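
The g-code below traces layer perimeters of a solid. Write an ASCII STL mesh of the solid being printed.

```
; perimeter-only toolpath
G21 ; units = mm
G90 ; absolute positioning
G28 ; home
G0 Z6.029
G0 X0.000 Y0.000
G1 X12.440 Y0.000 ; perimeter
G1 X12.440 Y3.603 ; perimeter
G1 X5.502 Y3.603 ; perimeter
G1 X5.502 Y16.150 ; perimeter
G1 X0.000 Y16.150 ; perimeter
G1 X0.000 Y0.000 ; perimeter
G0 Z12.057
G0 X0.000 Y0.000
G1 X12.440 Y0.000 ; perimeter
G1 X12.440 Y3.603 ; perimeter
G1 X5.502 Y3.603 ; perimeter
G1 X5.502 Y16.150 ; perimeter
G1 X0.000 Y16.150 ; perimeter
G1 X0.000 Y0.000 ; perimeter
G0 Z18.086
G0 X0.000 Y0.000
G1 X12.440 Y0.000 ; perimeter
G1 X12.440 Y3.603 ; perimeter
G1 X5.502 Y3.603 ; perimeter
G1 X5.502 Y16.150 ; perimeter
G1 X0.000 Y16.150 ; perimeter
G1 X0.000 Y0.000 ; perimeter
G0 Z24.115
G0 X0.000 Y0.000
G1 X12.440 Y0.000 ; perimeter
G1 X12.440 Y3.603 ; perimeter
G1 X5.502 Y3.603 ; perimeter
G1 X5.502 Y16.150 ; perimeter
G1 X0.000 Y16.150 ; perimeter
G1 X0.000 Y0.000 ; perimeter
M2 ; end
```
solid part
  facet normal 0.0000 0.0000 -1.0000
    outer loop
      vertex 12.440 3.603 0.000
      vertex 12.440 0.000 0.000
      vertex 0.000 0.000 0.000
    endloop
  endfacet
  facet normal 0.0000 0.0000 -1.0000
    outer loop
      vertex 5.502 3.603 0.000
      vertex 12.440 3.603 0.000
      vertex 0.000 0.000 0.000
    endloop
  endfacet
  facet normal 0.0000 0.0000 -1.0000
    outer loop
      vertex 5.502 16.150 0.000
      vertex 5.502 3.603 0.000
      vertex 0.000 0.000 0.000
    endloop
  endfacet
  facet normal 0.0000 0.0000 -1.0000
    outer loop
      vertex 0.000 16.150 0.000
      vertex 5.502 16.150 0.000
      vertex 0.000 0.000 0.000
    endloop
  endfacet
  facet normal 0.0000 0.0000 1.0000
    outer loop
      vertex 0.000 0.000 24.115
      vertex 12.440 0.000 24.115
      vertex 12.440 3.603 24.115
    endloop
  endfacet
  facet normal 0.0000 0.0000 1.0000
    outer loop
      vertex 0.000 0.000 24.115
      vertex 12.440 3.603 24.115
      vertex 5.502 3.603 24.115
    endloop
  endfacet
  facet normal 0.0000 0.0000 1.0000
    outer loop
      vertex 0.000 0.000 24.115
      vertex 5.502 3.603 24.115
      vertex 5.502 16.150 24.115
    endloop
  endfacet
  facet normal 0.0000 0.0000 1.0000
    outer loop
      vertex 0.000 0.000 24.115
      vertex 5.502 16.150 24.115
      vertex 0.000 16.150 24.115
    endloop
  endfacet
  facet normal 0.0000 -1.0000 0.0000
    outer loop
      vertex 0.000 0.000 0.000
      vertex 12.440 0.000 0.000
      vertex 12.440 0.000 24.115
    endloop
  endfacet
  facet normal 0.0000 -1.0000 0.0000
    outer loop
      vertex 0.000 0.000 0.000
      vertex 12.440 0.000 24.115
      vertex 0.000 0.000 24.115
    endloop
  endfacet
  facet normal 1.0000 0.0000 0.0000
    outer loop
      vertex 12.440 0.000 0.000
      vertex 12.440 3.603 0.000
      vertex 12.440 3.603 24.115
    endloop
  endfacet
  facet normal 1.0000 0.0000 0.0000
    outer loop
      vertex 12.440 0.000 0.000
      vertex 12.440 3.603 24.115
      vertex 12.440 0.000 24.115
    endloop
  endfacet
  facet normal 0.0000 1.0000 0.0000
    outer loop
      vertex 12.440 3.603 0.000
      vertex 5.502 3.603 0.000
      vertex 5.502 3.603 24.115
    endloop
  endfacet
  facet normal 0.0000 1.0000 0.0000
    outer loop
      vertex 12.440 3.603 0.000
      vertex 5.502 3.603 24.115
      vertex 12.440 3.603 24.115
    endloop
  endfacet
  facet normal 1.0000 0.0000 0.0000
    outer loop
      vertex 5.502 3.603 0.000
      vertex 5.502 16.150 0.000
      vertex 5.502 16.150 24.115
    endloop
  endfacet
  facet normal 1.0000 0.0000 0.0000
    outer loop
      vertex 5.502 3.603 0.000
      vertex 5.502 16.150 24.115
      vertex 5.502 3.603 24.115
    endloop
  endfacet
  facet normal 0.0000 1.0000 0.0000
    outer loop
      vertex 5.502 16.150 0.000
      vertex 0.000 16.150 0.000
      vertex 0.000 16.150 24.115
    endloop
  endfacet
  facet normal 0.0000 1.0000 0.0000
    outer loop
      vertex 5.502 16.150 0.000
      vertex 0.000 16.150 24.115
      vertex 5.502 16.150 24.115
    endloop
  endfacet
  facet normal -1.0000 0.0000 0.0000
    outer loop
      vertex 0.000 16.150 0.000
      vertex 0.000 0.000 0.000
      vertex 0.000 0.000 24.115
    endloop
  endfacet
  facet normal -1.0000 0.0000 0.0000
    outer loop
      vertex 0.000 16.150 0.000
      vertex 0.000 0.000 24.115
      vertex 0.000 16.150 24.115
    endloop
  endfacet
endsolid part

The G0 Z moves step by Δz≈6.029 mm. Every layer's G1 loop is the same polygon, so the solid is a straight extrusion of it from z=0 to z≈24.1. Closing with flat bottom and top caps and triangulating gives 20 facets — an L-shaped prism: outer 12.4 × 16.1 mm, arm thicknesses ≈ 3.6 mm (horizontal) and 5.5 mm (vertical), extruded 24.1 mm in z.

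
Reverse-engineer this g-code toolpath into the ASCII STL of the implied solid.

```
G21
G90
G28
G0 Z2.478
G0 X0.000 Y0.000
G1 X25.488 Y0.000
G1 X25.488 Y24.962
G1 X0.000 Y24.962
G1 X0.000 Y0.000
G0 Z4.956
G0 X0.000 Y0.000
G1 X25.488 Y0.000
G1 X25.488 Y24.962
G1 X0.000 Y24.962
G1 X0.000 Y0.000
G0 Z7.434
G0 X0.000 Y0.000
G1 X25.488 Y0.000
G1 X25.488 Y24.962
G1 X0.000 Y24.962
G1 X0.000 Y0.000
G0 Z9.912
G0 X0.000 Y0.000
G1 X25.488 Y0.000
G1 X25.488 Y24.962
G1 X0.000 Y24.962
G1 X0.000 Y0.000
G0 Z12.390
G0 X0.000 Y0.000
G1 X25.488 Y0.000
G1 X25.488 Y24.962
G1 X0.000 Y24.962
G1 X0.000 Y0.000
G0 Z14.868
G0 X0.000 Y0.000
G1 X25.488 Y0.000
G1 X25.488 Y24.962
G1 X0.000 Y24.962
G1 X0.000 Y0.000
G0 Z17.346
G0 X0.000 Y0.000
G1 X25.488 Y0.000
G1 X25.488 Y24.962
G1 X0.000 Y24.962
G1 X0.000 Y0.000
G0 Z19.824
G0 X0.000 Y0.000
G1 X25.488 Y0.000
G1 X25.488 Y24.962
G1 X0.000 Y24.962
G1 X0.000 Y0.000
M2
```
solid part
  facet normal 0.0000 0.0000 -1.0000
    outer loop
      vertex 25.488 24.962 0.000
      vertex 25.488 0.000 0.000
      vertex 0.000 0.000 0.000
    endloop
  endfacet
  facet normal 0.0000 0.0000 -1.0000
    outer loop
      vertex 0.000 24.962 0.000
      vertex 25.488 24.962 0.000
      vertex 0.000 0.000 0.000
    endloop
  endfacet
  facet normal 0.0000 0.0000 1.0000
    outer loop
      vertex 0.000 0.000 19.824
      vertex 25.488 0.000 19.824
      vertex 25.488 24.962 19.824
    endloop
  endfacet
  facet normal 0.0000 0.0000 1.0000
    outer loop
      vertex 0.000 0.000 19.824
      vertex 25.488 24.962 19.824
      vertex 0.000 24.962 19.824
    endloop
  endfacet
  facet normal 0.0000 -1.0000 0.0000
    outer loop
      vertex 0.000 0.000 0.000
      vertex 25.488 0.000 0.000
      vertex 25.488 0.000 19.824
    endloop
  endfacet
  facet normal 0.0000 -1.0000 0.0000
    outer loop
      vertex 0.000 0.000 0.000
      vertex 25.488 0.000 19.824
      vertex 0.000 0.000 19.824
    endloop
  endfacet
  facet normal 0.0000 1.0000 0.0000
    outer loop
      vertex 25.488 24.962 19.824
      vertex 25.488 24.962 0.000
      vertex 0.000 24.962 0.000
    endloop
  endfacet
  facet normal 0.0000 1.0000 0.0000
    outer loop
      vertex 0.000 24.962 19.824
      vertex 25.488 24.962 19.824
      vertex 0.000 24.962 0.000
    endloop
  endfacet
  facet normal -1.0000 0.0000 0.0000
    outer loop
      vertex 0.000 24.962 19.824
      vertex 0.000 24.962 0.000
      vertex 0.000 0.000 0.000
    endloop
  endfacet
  facet normal -1.0000 0.0000 0.0000
    outer loop
      vertex 0.000 0.000 19.824
      vertex 0.000 24.962 19.824
      vertex 0.000 0.000 0.000
    endloop
  endfacet
  facet normal 1.0000 0.0000 0.0000
    outer loop
      vertex 25.488 0.000 0.000
      vertex 25.488 24.962 0.000
      vertex 25.488 24.962 19.824
    endloop
  endfacet
  facet normal 1.0000 0.0000 0.0000
    outer loop
      vertex 25.488 0.000 0.000
      vertex 25.488 24.962 19.824
      vertex 25.488 0.000 19.824
    endloop
  endfacet
endsolid part

The G0 Z moves step by Δz≈2.478 mm. Every layer's G1 loop is the same polygon, so the solid is a straight extrusion of it from z=0 to z≈19.8. Closing with flat bottom and top caps and triangulating gives 12 facets — a rectangular box, roughly 25.5 × 25 mm footprint and 19.8 mm tall.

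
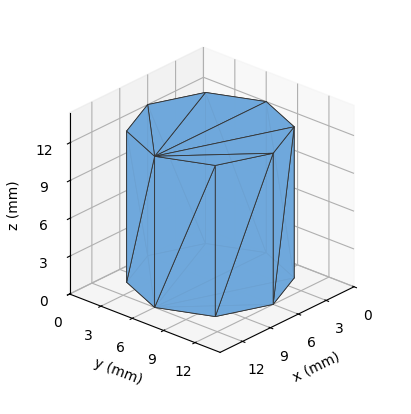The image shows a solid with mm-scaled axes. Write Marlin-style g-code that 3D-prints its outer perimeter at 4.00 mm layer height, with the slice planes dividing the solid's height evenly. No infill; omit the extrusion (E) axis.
Reading the render: the shape is a regular 8-sided prism (a cylinder approximated with 8 flat sides), circumscribed radius ≈ 6 mm, height ≈ 12 mm (dimensions read to the nearest mm from the axis ticks). For the g-code, the solid's height is divided into equal slices at the stated Δz and each level perimeter traced with G1 moves after a G0 lift.

; perimeter-only toolpath
G21 ; units = mm
G90 ; absolute positioning
G28 ; home
; layer 1
G0 Z4.00
G0 X12.00 Y6.00
G1 X10.24 Y10.24
G1 X6.00 Y12.00
G1 X1.76 Y10.24
G1 X0.00 Y6.00
G1 X1.76 Y1.76
G1 X6.00 Y0.00
G1 X10.24 Y1.76
G1 X12.00 Y6.00
; layer 2
G0 Z8.00
G0 X12.00 Y6.00
G1 X10.24 Y10.24
G1 X6.00 Y12.00
G1 X1.76 Y10.24
G1 X0.00 Y6.00
G1 X1.76 Y1.76
G1 X6.00 Y0.00
G1 X10.24 Y1.76
G1 X12.00 Y6.00
; layer 3
G0 Z12.00
G0 X12.00 Y6.00
G1 X10.24 Y10.24
G1 X6.00 Y12.00
G1 X1.76 Y10.24
G1 X0.00 Y6.00
G1 X1.76 Y1.76
G1 X6.00 Y0.00
G1 X10.24 Y1.76
G1 X12.00 Y6.00
M2 ; end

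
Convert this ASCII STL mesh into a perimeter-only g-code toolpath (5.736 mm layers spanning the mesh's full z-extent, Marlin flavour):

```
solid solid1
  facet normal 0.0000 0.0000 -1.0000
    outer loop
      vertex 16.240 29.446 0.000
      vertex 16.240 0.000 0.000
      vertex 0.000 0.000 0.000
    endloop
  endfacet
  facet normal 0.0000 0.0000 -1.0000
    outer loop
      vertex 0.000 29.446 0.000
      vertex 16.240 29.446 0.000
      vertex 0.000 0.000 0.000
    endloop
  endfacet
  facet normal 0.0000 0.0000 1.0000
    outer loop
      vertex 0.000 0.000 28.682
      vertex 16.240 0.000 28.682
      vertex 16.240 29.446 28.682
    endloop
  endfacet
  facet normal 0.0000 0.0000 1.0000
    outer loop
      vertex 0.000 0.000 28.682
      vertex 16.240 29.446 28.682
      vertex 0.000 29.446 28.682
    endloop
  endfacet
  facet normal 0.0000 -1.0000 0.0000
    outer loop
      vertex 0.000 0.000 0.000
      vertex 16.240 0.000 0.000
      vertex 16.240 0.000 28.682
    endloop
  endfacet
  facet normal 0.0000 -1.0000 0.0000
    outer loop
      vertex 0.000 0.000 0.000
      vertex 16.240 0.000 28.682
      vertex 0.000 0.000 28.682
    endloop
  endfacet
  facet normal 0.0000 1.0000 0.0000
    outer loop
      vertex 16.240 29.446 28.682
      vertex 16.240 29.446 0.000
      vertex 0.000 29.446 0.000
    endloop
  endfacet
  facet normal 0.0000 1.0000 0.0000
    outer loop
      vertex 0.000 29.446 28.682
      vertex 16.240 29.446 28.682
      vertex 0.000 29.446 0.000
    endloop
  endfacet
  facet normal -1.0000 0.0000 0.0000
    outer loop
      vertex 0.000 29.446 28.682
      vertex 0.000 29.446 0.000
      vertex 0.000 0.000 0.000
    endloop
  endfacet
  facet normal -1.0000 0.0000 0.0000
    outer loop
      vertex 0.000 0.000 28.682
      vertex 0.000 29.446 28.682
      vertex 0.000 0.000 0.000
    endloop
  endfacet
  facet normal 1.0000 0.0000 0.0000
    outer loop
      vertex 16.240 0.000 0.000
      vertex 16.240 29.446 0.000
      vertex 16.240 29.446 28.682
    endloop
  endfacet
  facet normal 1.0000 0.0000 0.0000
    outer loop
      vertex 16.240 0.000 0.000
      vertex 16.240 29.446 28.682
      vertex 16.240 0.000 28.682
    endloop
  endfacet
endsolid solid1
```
; perimeter-only toolpath
G21 ; units = mm
G90 ; absolute positioning
G28 ; home
; layer 1
G0 Z5.736
G0 X0.000 Y0.000
G1 X16.240 Y0.000
G1 X16.240 Y29.446
G1 X0.000 Y29.446
G1 X0.000 Y0.000
; layer 2
G0 Z11.473
G0 X0.000 Y0.000
G1 X16.240 Y0.000
G1 X16.240 Y29.446
G1 X0.000 Y29.446
G1 X0.000 Y0.000
; layer 3
G0 Z17.209
G0 X0.000 Y0.000
G1 X16.240 Y0.000
G1 X16.240 Y29.446
G1 X0.000 Y29.446
G1 X0.000 Y0.000
; layer 4
G0 Z22.946
G0 X0.000 Y0.000
G1 X16.240 Y0.000
G1 X16.240 Y29.446
G1 X0.000 Y29.446
G1 X0.000 Y0.000
; layer 5
G0 Z28.682
G0 X0.000 Y0.000
G1 X16.240 Y0.000
G1 X16.240 Y29.446
G1 X0.000 Y29.446
G1 X0.000 Y0.000
M2 ; end

The solid is a rectangular box, roughly 16.2 × 29.4 mm footprint and 28.7 mm tall. Slicing at Δz = 5.736 mm — 5 equal slices spanning the solid's height, so layer i sits at z = i·h/5 — gives 5 non-empty perimeters. Each is a 4-segment closed polygon; G0 lifts to the layer z and rapids to the start vertex, then G1 traces the edges.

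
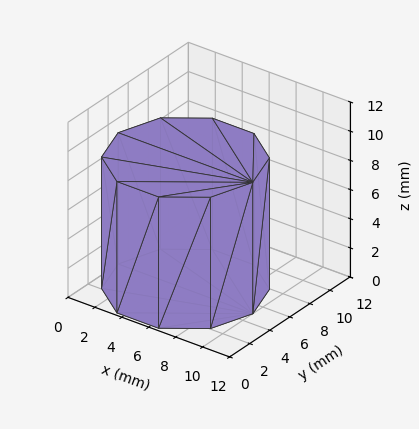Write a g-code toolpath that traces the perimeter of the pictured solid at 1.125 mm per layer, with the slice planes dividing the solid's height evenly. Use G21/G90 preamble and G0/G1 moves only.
Reading the render: the shape is a regular 10-sided prism (a cylinder approximated with 10 flat sides), circumscribed radius ≈ 5 mm, height ≈ 9 mm (dimensions read to the nearest mm from the axis ticks). For the g-code, the solid's height is divided into equal slices at the stated Δz and each level perimeter traced with G1 moves after a G0 lift.

; perimeter-only toolpath
G21 ; units = mm
G90 ; absolute positioning
G28 ; home
; layer 1
G0 Z1.125
G0 X10.000 Y5.000
G1 X9.045 Y7.939
G1 X6.545 Y9.755
G1 X3.455 Y9.755
G1 X0.955 Y7.939
G1 X0.000 Y5.000
G1 X0.955 Y2.061
G1 X3.455 Y0.245
G1 X6.545 Y0.245
G1 X9.045 Y2.061
G1 X10.000 Y5.000
; layer 2
G0 Z2.250
G0 X10.000 Y5.000
G1 X9.045 Y7.939
G1 X6.545 Y9.755
G1 X3.455 Y9.755
G1 X0.955 Y7.939
G1 X0.000 Y5.000
G1 X0.955 Y2.061
G1 X3.455 Y0.245
G1 X6.545 Y0.245
G1 X9.045 Y2.061
G1 X10.000 Y5.000
; layer 3
G0 Z3.375
G0 X10.000 Y5.000
G1 X9.045 Y7.939
G1 X6.545 Y9.755
G1 X3.455 Y9.755
G1 X0.955 Y7.939
G1 X0.000 Y5.000
G1 X0.955 Y2.061
G1 X3.455 Y0.245
G1 X6.545 Y0.245
G1 X9.045 Y2.061
G1 X10.000 Y5.000
; layer 4
G0 Z4.500
G0 X10.000 Y5.000
G1 X9.045 Y7.939
G1 X6.545 Y9.755
G1 X3.455 Y9.755
G1 X0.955 Y7.939
G1 X0.000 Y5.000
G1 X0.955 Y2.061
G1 X3.455 Y0.245
G1 X6.545 Y0.245
G1 X9.045 Y2.061
G1 X10.000 Y5.000
; layer 5
G0 Z5.625
G0 X10.000 Y5.000
G1 X9.045 Y7.939
G1 X6.545 Y9.755
G1 X3.455 Y9.755
G1 X0.955 Y7.939
G1 X0.000 Y5.000
G1 X0.955 Y2.061
G1 X3.455 Y0.245
G1 X6.545 Y0.245
G1 X9.045 Y2.061
G1 X10.000 Y5.000
; layer 6
G0 Z6.750
G0 X10.000 Y5.000
G1 X9.045 Y7.939
G1 X6.545 Y9.755
G1 X3.455 Y9.755
G1 X0.955 Y7.939
G1 X0.000 Y5.000
G1 X0.955 Y2.061
G1 X3.455 Y0.245
G1 X6.545 Y0.245
G1 X9.045 Y2.061
G1 X10.000 Y5.000
; layer 7
G0 Z7.875
G0 X10.000 Y5.000
G1 X9.045 Y7.939
G1 X6.545 Y9.755
G1 X3.455 Y9.755
G1 X0.955 Y7.939
G1 X0.000 Y5.000
G1 X0.955 Y2.061
G1 X3.455 Y0.245
G1 X6.545 Y0.245
G1 X9.045 Y2.061
G1 X10.000 Y5.000
; layer 8
G0 Z9.000
G0 X10.000 Y5.000
G1 X9.045 Y7.939
G1 X6.545 Y9.755
G1 X3.455 Y9.755
G1 X0.955 Y7.939
G1 X0.000 Y5.000
G1 X0.955 Y2.061
G1 X3.455 Y0.245
G1 X6.545 Y0.245
G1 X9.045 Y2.061
G1 X10.000 Y5.000
M2 ; end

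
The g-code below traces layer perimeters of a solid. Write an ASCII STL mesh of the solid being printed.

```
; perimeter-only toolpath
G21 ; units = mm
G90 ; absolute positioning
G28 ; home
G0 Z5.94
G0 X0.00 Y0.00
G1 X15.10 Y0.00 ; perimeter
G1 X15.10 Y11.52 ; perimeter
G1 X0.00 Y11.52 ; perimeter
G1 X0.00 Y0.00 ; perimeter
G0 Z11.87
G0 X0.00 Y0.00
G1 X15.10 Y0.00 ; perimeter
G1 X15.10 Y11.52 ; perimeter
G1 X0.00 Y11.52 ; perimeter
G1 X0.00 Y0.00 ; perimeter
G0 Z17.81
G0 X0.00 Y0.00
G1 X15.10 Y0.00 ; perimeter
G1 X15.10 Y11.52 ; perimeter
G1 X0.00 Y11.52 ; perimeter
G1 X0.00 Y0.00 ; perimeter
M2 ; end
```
solid part
  facet normal 0.0000 0.0000 -1.0000
    outer loop
      vertex 15.10 11.52 0.00
      vertex 15.10 0.00 0.00
      vertex 0.00 0.00 0.00
    endloop
  endfacet
  facet normal 0.0000 0.0000 -1.0000
    outer loop
      vertex 0.00 11.52 0.00
      vertex 15.10 11.52 0.00
      vertex 0.00 0.00 0.00
    endloop
  endfacet
  facet normal 0.0000 0.0000 1.0000
    outer loop
      vertex 0.00 0.00 17.81
      vertex 15.10 0.00 17.81
      vertex 15.10 11.52 17.81
    endloop
  endfacet
  facet normal 0.0000 0.0000 1.0000
    outer loop
      vertex 0.00 0.00 17.81
      vertex 15.10 11.52 17.81
      vertex 0.00 11.52 17.81
    endloop
  endfacet
  facet normal 0.0000 -1.0000 0.0000
    outer loop
      vertex 0.00 0.00 0.00
      vertex 15.10 0.00 0.00
      vertex 15.10 0.00 17.81
    endloop
  endfacet
  facet normal 0.0000 -1.0000 0.0000
    outer loop
      vertex 0.00 0.00 0.00
      vertex 15.10 0.00 17.81
      vertex 0.00 0.00 17.81
    endloop
  endfacet
  facet normal 0.0000 1.0000 0.0000
    outer loop
      vertex 15.10 11.52 17.81
      vertex 15.10 11.52 0.00
      vertex 0.00 11.52 0.00
    endloop
  endfacet
  facet normal 0.0000 1.0000 0.0000
    outer loop
      vertex 0.00 11.52 17.81
      vertex 15.10 11.52 17.81
      vertex 0.00 11.52 0.00
    endloop
  endfacet
  facet normal -1.0000 0.0000 0.0000
    outer loop
      vertex 0.00 11.52 17.81
      vertex 0.00 11.52 0.00
      vertex 0.00 0.00 0.00
    endloop
  endfacet
  facet normal -1.0000 0.0000 0.0000
    outer loop
      vertex 0.00 0.00 17.81
      vertex 0.00 11.52 17.81
      vertex 0.00 0.00 0.00
    endloop
  endfacet
  facet normal 1.0000 0.0000 0.0000
    outer loop
      vertex 15.10 0.00 0.00
      vertex 15.10 11.52 0.00
      vertex 15.10 11.52 17.81
    endloop
  endfacet
  facet normal 1.0000 0.0000 0.0000
    outer loop
      vertex 15.10 0.00 0.00
      vertex 15.10 11.52 17.81
      vertex 15.10 0.00 17.81
    endloop
  endfacet
endsolid part

The G0 Z moves step by Δz≈5.94 mm. Every layer's G1 loop is the same polygon, so the solid is a straight extrusion of it from z=0 to z≈17.8. Closing with flat bottom and top caps and triangulating gives 12 facets — a rectangular box, roughly 15.1 × 11.5 mm footprint and 17.8 mm tall.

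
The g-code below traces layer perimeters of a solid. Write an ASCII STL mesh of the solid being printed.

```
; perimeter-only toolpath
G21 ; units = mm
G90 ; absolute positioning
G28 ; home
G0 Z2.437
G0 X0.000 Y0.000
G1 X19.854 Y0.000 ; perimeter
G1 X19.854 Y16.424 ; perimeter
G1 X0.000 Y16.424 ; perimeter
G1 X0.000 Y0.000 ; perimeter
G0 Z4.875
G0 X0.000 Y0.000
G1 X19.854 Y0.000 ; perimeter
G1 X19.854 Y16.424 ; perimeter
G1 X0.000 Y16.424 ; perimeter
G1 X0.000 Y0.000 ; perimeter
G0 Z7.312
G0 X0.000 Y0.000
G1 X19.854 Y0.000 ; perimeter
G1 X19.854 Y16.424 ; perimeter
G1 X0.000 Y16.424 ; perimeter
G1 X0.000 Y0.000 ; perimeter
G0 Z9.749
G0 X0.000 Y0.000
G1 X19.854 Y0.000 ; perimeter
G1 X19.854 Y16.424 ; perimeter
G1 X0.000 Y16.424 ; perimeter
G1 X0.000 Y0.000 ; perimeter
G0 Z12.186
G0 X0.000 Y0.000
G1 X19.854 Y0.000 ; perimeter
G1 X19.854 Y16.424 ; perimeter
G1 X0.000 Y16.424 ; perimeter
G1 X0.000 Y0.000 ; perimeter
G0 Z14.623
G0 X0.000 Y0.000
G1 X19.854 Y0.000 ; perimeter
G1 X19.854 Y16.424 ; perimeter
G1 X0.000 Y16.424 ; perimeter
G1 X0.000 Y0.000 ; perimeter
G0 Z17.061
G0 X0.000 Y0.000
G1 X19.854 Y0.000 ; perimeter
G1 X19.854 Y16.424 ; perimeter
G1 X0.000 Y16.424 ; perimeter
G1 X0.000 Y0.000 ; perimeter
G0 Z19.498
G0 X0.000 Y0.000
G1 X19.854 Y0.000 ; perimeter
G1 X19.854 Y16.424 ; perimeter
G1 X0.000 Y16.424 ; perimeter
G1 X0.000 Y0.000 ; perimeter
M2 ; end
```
solid part
  facet normal 0.0000 0.0000 -1.0000
    outer loop
      vertex 19.854 16.424 0.000
      vertex 19.854 0.000 0.000
      vertex 0.000 0.000 0.000
    endloop
  endfacet
  facet normal 0.0000 0.0000 -1.0000
    outer loop
      vertex 0.000 16.424 0.000
      vertex 19.854 16.424 0.000
      vertex 0.000 0.000 0.000
    endloop
  endfacet
  facet normal 0.0000 0.0000 1.0000
    outer loop
      vertex 0.000 0.000 19.498
      vertex 19.854 0.000 19.498
      vertex 19.854 16.424 19.498
    endloop
  endfacet
  facet normal 0.0000 0.0000 1.0000
    outer loop
      vertex 0.000 0.000 19.498
      vertex 19.854 16.424 19.498
      vertex 0.000 16.424 19.498
    endloop
  endfacet
  facet normal 0.0000 -1.0000 0.0000
    outer loop
      vertex 0.000 0.000 0.000
      vertex 19.854 0.000 0.000
      vertex 19.854 0.000 19.498
    endloop
  endfacet
  facet normal 0.0000 -1.0000 0.0000
    outer loop
      vertex 0.000 0.000 0.000
      vertex 19.854 0.000 19.498
      vertex 0.000 0.000 19.498
    endloop
  endfacet
  facet normal 0.0000 1.0000 0.0000
    outer loop
      vertex 19.854 16.424 19.498
      vertex 19.854 16.424 0.000
      vertex 0.000 16.424 0.000
    endloop
  endfacet
  facet normal 0.0000 1.0000 0.0000
    outer loop
      vertex 0.000 16.424 19.498
      vertex 19.854 16.424 19.498
      vertex 0.000 16.424 0.000
    endloop
  endfacet
  facet normal -1.0000 0.0000 0.0000
    outer loop
      vertex 0.000 16.424 19.498
      vertex 0.000 16.424 0.000
      vertex 0.000 0.000 0.000
    endloop
  endfacet
  facet normal -1.0000 0.0000 0.0000
    outer loop
      vertex 0.000 0.000 19.498
      vertex 0.000 16.424 19.498
      vertex 0.000 0.000 0.000
    endloop
  endfacet
  facet normal 1.0000 0.0000 0.0000
    outer loop
      vertex 19.854 0.000 0.000
      vertex 19.854 16.424 0.000
      vertex 19.854 16.424 19.498
    endloop
  endfacet
  facet normal 1.0000 0.0000 0.0000
    outer loop
      vertex 19.854 0.000 0.000
      vertex 19.854 16.424 19.498
      vertex 19.854 0.000 19.498
    endloop
  endfacet
endsolid part

The G0 Z moves step by Δz≈2.437 mm. Every layer's G1 loop is the same polygon, so the solid is a straight extrusion of it from z=0 to z≈19.5. Closing with flat bottom and top caps and triangulating gives 12 facets — a rectangular box, roughly 19.9 × 16.4 mm footprint and 19.5 mm tall.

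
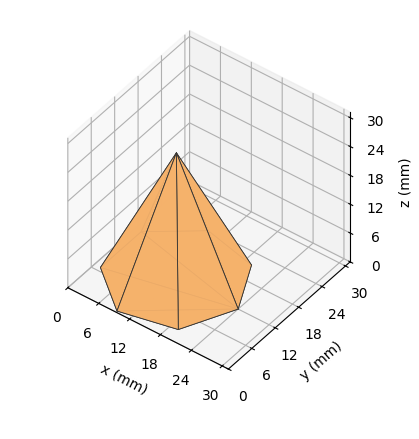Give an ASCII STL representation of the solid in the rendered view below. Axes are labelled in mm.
Reading the render: the shape is a regular 7-sided pyramid, base circumscribed radius ≈ 12 mm, apex at z ≈ 26 mm (dimensions read to the nearest mm from the axis ticks). For the STL, each face is triangulated and given an outward normal.

solid part
  facet normal 0.0000 0.0000 -1.0000
    outer loop
      vertex 9.33 23.70 0.00
      vertex 19.48 21.38 0.00
      vertex 24.00 12.00 0.00
    endloop
  endfacet
  facet normal 0.0000 0.0000 -1.0000
    outer loop
      vertex 1.19 17.21 0.00
      vertex 9.33 23.70 0.00
      vertex 24.00 12.00 0.00
    endloop
  endfacet
  facet normal 0.0000 0.0000 -1.0000
    outer loop
      vertex 1.19 6.79 0.00
      vertex 1.19 17.21 0.00
      vertex 24.00 12.00 0.00
    endloop
  endfacet
  facet normal 0.0000 0.0000 -1.0000
    outer loop
      vertex 9.33 0.30 0.00
      vertex 1.19 6.79 0.00
      vertex 24.00 12.00 0.00
    endloop
  endfacet
  facet normal 0.0000 0.0000 -1.0000
    outer loop
      vertex 19.48 2.62 0.00
      vertex 9.33 0.30 0.00
      vertex 24.00 12.00 0.00
    endloop
  endfacet
  facet normal 0.8318 0.4008 0.3839
    outer loop
      vertex 24.00 12.00 0.00
      vertex 19.48 21.38 0.00
      vertex 12.00 12.00 26.00
    endloop
  endfacet
  facet normal 0.2057 0.9001 0.3839
    outer loop
      vertex 19.48 21.38 0.00
      vertex 9.33 23.70 0.00
      vertex 12.00 12.00 26.00
    endloop
  endfacet
  facet normal -0.5756 0.7220 0.3840
    outer loop
      vertex 9.33 23.70 0.00
      vertex 1.19 17.21 0.00
      vertex 12.00 12.00 26.00
    endloop
  endfacet
  facet normal -0.9234 0.0000 0.3839
    outer loop
      vertex 1.19 17.21 0.00
      vertex 1.19 6.79 0.00
      vertex 12.00 12.00 26.00
    endloop
  endfacet
  facet normal -0.5756 -0.7220 0.3840
    outer loop
      vertex 1.19 6.79 0.00
      vertex 9.33 0.30 0.00
      vertex 12.00 12.00 26.00
    endloop
  endfacet
  facet normal 0.2057 -0.9001 0.3839
    outer loop
      vertex 9.33 0.30 0.00
      vertex 19.48 2.62 0.00
      vertex 12.00 12.00 26.00
    endloop
  endfacet
  facet normal 0.8318 -0.4008 0.3839
    outer loop
      vertex 19.48 2.62 0.00
      vertex 24.00 12.00 0.00
      vertex 12.00 12.00 26.00
    endloop
  endfacet
endsolid part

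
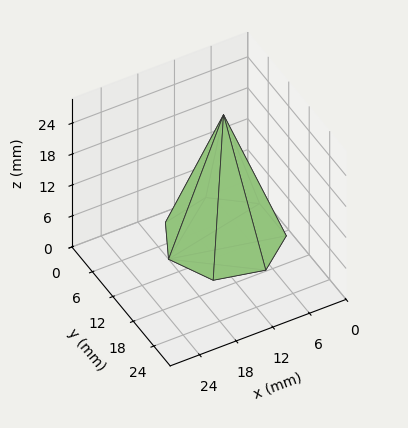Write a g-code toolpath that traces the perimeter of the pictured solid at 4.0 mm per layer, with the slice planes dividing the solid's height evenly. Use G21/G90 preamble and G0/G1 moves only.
Reading the render: the shape is a regular 7-sided pyramid, base circumscribed radius ≈ 9 mm, apex at z ≈ 24 mm (dimensions read to the nearest mm from the axis ticks). For the g-code, the solid's height is divided into equal slices at the stated Δz and each level perimeter traced with G1 moves after a G0 lift.

; perimeter-only toolpath
G21 ; units = mm
G90 ; absolute positioning
G28 ; home
; layer 1
G0 Z4.0
G0 X16.5 Y9.0
G1 X13.7 Y14.8
G1 X7.3 Y16.3
G1 X2.2 Y12.2
G1 X2.2 Y5.8
G1 X7.3 Y1.7
G1 X13.7 Y3.2
G1 X16.5 Y9.0
; layer 2
G0 Z8.0
G0 X15.0 Y9.0
G1 X12.7 Y13.7
G1 X7.7 Y14.9
G1 X3.6 Y11.6
G1 X3.6 Y6.4
G1 X7.7 Y3.1
G1 X12.7 Y4.3
G1 X15.0 Y9.0
; layer 3
G0 Z12.0
G0 X13.5 Y9.0
G1 X11.8 Y12.5
G1 X8.0 Y13.4
G1 X5.0 Y10.9
G1 X5.0 Y7.0
G1 X8.0 Y4.6
G1 X11.8 Y5.5
G1 X13.5 Y9.0
; layer 4
G0 Z16.0
G0 X12.0 Y9.0
G1 X10.9 Y11.3
G1 X8.3 Y11.9
G1 X6.3 Y10.3
G1 X6.3 Y7.7
G1 X8.3 Y6.1
G1 X10.9 Y6.7
G1 X12.0 Y9.0
; layer 5
G0 Z20.0
G0 X10.5 Y9.0
G1 X9.9 Y10.2
G1 X8.7 Y10.5
G1 X7.7 Y9.6
G1 X7.7 Y8.3
G1 X8.7 Y7.5
G1 X9.9 Y7.8
G1 X10.5 Y9.0
M2 ; end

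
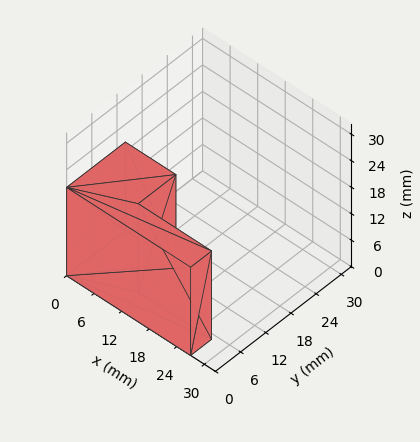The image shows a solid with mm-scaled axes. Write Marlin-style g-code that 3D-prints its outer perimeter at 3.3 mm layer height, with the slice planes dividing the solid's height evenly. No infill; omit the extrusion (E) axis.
Reading the render: the shape is an L-shaped prism: outer 27 × 14 mm, arm thicknesses ≈ 5 mm (horizontal) and 11 mm (vertical), extruded 20 mm in z (dimensions read to the nearest mm from the axis ticks). For the g-code, the solid's height is divided into equal slices at the stated Δz and each level perimeter traced with G1 moves after a G0 lift.

; perimeter-only toolpath
G21 ; units = mm
G90 ; absolute positioning
G28 ; home
; layer 1
G0 Z3.3
G0 X0.0 Y0.0
G1 X27.0 Y0.0
G1 X27.0 Y5.0
G1 X11.0 Y5.0
G1 X11.0 Y14.0
G1 X0.0 Y14.0
G1 X0.0 Y0.0
; layer 2
G0 Z6.7
G0 X0.0 Y0.0
G1 X27.0 Y0.0
G1 X27.0 Y5.0
G1 X11.0 Y5.0
G1 X11.0 Y14.0
G1 X0.0 Y14.0
G1 X0.0 Y0.0
; layer 3
G0 Z10.0
G0 X0.0 Y0.0
G1 X27.0 Y0.0
G1 X27.0 Y5.0
G1 X11.0 Y5.0
G1 X11.0 Y14.0
G1 X0.0 Y14.0
G1 X0.0 Y0.0
; layer 4
G0 Z13.3
G0 X0.0 Y0.0
G1 X27.0 Y0.0
G1 X27.0 Y5.0
G1 X11.0 Y5.0
G1 X11.0 Y14.0
G1 X0.0 Y14.0
G1 X0.0 Y0.0
; layer 5
G0 Z16.7
G0 X0.0 Y0.0
G1 X27.0 Y0.0
G1 X27.0 Y5.0
G1 X11.0 Y5.0
G1 X11.0 Y14.0
G1 X0.0 Y14.0
G1 X0.0 Y0.0
; layer 6
G0 Z20.0
G0 X0.0 Y0.0
G1 X27.0 Y0.0
G1 X27.0 Y5.0
G1 X11.0 Y5.0
G1 X11.0 Y14.0
G1 X0.0 Y14.0
G1 X0.0 Y0.0
M2 ; end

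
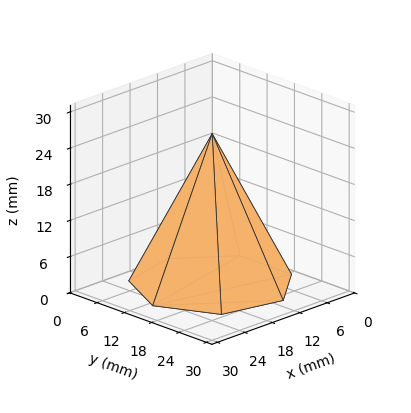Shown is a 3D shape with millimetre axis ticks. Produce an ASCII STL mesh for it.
Reading the render: the shape is a regular 7-sided pyramid, base circumscribed radius ≈ 13 mm, apex at z ≈ 25 mm (dimensions read to the nearest mm from the axis ticks). For the STL, each face is triangulated and given an outward normal.

solid part
  facet normal 0.0000 0.0000 -1.0000
    outer loop
      vertex 10.11 25.67 0.00
      vertex 21.11 23.16 0.00
      vertex 26.00 13.00 0.00
    endloop
  endfacet
  facet normal 0.0000 0.0000 -1.0000
    outer loop
      vertex 1.29 18.64 0.00
      vertex 10.11 25.67 0.00
      vertex 26.00 13.00 0.00
    endloop
  endfacet
  facet normal 0.0000 0.0000 -1.0000
    outer loop
      vertex 1.29 7.36 0.00
      vertex 1.29 18.64 0.00
      vertex 26.00 13.00 0.00
    endloop
  endfacet
  facet normal 0.0000 0.0000 -1.0000
    outer loop
      vertex 10.11 0.33 0.00
      vertex 1.29 7.36 0.00
      vertex 26.00 13.00 0.00
    endloop
  endfacet
  facet normal 0.0000 0.0000 -1.0000
    outer loop
      vertex 21.11 2.84 0.00
      vertex 10.11 0.33 0.00
      vertex 26.00 13.00 0.00
    endloop
  endfacet
  facet normal 0.8159 0.3927 0.4243
    outer loop
      vertex 26.00 13.00 0.00
      vertex 21.11 23.16 0.00
      vertex 13.00 13.00 25.00
    endloop
  endfacet
  facet normal 0.2015 0.8829 0.4242
    outer loop
      vertex 21.11 23.16 0.00
      vertex 10.11 25.67 0.00
      vertex 13.00 13.00 25.00
    endloop
  endfacet
  facet normal -0.5644 0.7082 0.4241
    outer loop
      vertex 10.11 25.67 0.00
      vertex 1.29 18.64 0.00
      vertex 13.00 13.00 25.00
    endloop
  endfacet
  facet normal -0.9056 0.0000 0.4242
    outer loop
      vertex 1.29 18.64 0.00
      vertex 1.29 7.36 0.00
      vertex 13.00 13.00 25.00
    endloop
  endfacet
  facet normal -0.5644 -0.7082 0.4241
    outer loop
      vertex 1.29 7.36 0.00
      vertex 10.11 0.33 0.00
      vertex 13.00 13.00 25.00
    endloop
  endfacet
  facet normal 0.2015 -0.8829 0.4242
    outer loop
      vertex 10.11 0.33 0.00
      vertex 21.11 2.84 0.00
      vertex 13.00 13.00 25.00
    endloop
  endfacet
  facet normal 0.8159 -0.3927 0.4243
    outer loop
      vertex 21.11 2.84 0.00
      vertex 26.00 13.00 0.00
      vertex 13.00 13.00 25.00
    endloop
  endfacet
endsolid part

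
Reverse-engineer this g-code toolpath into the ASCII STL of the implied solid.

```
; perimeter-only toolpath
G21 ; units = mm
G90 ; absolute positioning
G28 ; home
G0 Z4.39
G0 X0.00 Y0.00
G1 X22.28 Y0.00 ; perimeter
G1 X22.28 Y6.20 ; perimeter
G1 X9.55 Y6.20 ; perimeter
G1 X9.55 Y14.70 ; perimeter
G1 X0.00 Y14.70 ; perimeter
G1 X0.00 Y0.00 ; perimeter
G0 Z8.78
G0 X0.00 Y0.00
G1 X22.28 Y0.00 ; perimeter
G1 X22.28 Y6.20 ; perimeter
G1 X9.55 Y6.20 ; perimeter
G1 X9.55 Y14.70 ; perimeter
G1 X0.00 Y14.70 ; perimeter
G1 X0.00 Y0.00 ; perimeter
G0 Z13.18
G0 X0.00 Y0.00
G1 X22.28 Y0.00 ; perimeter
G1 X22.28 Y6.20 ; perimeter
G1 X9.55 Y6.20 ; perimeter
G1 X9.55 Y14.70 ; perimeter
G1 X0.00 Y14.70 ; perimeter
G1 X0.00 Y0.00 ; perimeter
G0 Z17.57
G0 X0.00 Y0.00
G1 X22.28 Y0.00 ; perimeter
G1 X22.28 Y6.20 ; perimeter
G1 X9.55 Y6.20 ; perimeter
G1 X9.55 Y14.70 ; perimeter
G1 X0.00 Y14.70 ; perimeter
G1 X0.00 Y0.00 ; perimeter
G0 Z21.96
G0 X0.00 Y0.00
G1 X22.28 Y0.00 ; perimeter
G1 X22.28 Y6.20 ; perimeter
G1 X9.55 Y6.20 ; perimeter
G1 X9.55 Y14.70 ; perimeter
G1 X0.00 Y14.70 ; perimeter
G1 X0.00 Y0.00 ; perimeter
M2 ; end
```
solid part
  facet normal 0.0000 0.0000 -1.0000
    outer loop
      vertex 22.28 6.20 0.00
      vertex 22.28 0.00 0.00
      vertex 0.00 0.00 0.00
    endloop
  endfacet
  facet normal 0.0000 0.0000 -1.0000
    outer loop
      vertex 9.55 6.20 0.00
      vertex 22.28 6.20 0.00
      vertex 0.00 0.00 0.00
    endloop
  endfacet
  facet normal 0.0000 0.0000 -1.0000
    outer loop
      vertex 9.55 14.70 0.00
      vertex 9.55 6.20 0.00
      vertex 0.00 0.00 0.00
    endloop
  endfacet
  facet normal 0.0000 0.0000 -1.0000
    outer loop
      vertex 0.00 14.70 0.00
      vertex 9.55 14.70 0.00
      vertex 0.00 0.00 0.00
    endloop
  endfacet
  facet normal 0.0000 0.0000 1.0000
    outer loop
      vertex 0.00 0.00 21.96
      vertex 22.28 0.00 21.96
      vertex 22.28 6.20 21.96
    endloop
  endfacet
  facet normal 0.0000 0.0000 1.0000
    outer loop
      vertex 0.00 0.00 21.96
      vertex 22.28 6.20 21.96
      vertex 9.55 6.20 21.96
    endloop
  endfacet
  facet normal 0.0000 0.0000 1.0000
    outer loop
      vertex 0.00 0.00 21.96
      vertex 9.55 6.20 21.96
      vertex 9.55 14.70 21.96
    endloop
  endfacet
  facet normal 0.0000 0.0000 1.0000
    outer loop
      vertex 0.00 0.00 21.96
      vertex 9.55 14.70 21.96
      vertex 0.00 14.70 21.96
    endloop
  endfacet
  facet normal 0.0000 -1.0000 0.0000
    outer loop
      vertex 0.00 0.00 0.00
      vertex 22.28 0.00 0.00
      vertex 22.28 0.00 21.96
    endloop
  endfacet
  facet normal 0.0000 -1.0000 0.0000
    outer loop
      vertex 0.00 0.00 0.00
      vertex 22.28 0.00 21.96
      vertex 0.00 0.00 21.96
    endloop
  endfacet
  facet normal 1.0000 0.0000 0.0000
    outer loop
      vertex 22.28 0.00 0.00
      vertex 22.28 6.20 0.00
      vertex 22.28 6.20 21.96
    endloop
  endfacet
  facet normal 1.0000 0.0000 0.0000
    outer loop
      vertex 22.28 0.00 0.00
      vertex 22.28 6.20 21.96
      vertex 22.28 0.00 21.96
    endloop
  endfacet
  facet normal 0.0000 1.0000 0.0000
    outer loop
      vertex 22.28 6.20 0.00
      vertex 9.55 6.20 0.00
      vertex 9.55 6.20 21.96
    endloop
  endfacet
  facet normal 0.0000 1.0000 0.0000
    outer loop
      vertex 22.28 6.20 0.00
      vertex 9.55 6.20 21.96
      vertex 22.28 6.20 21.96
    endloop
  endfacet
  facet normal 1.0000 0.0000 0.0000
    outer loop
      vertex 9.55 6.20 0.00
      vertex 9.55 14.70 0.00
      vertex 9.55 14.70 21.96
    endloop
  endfacet
  facet normal 1.0000 0.0000 0.0000
    outer loop
      vertex 9.55 6.20 0.00
      vertex 9.55 14.70 21.96
      vertex 9.55 6.20 21.96
    endloop
  endfacet
  facet normal 0.0000 1.0000 0.0000
    outer loop
      vertex 9.55 14.70 0.00
      vertex 0.00 14.70 0.00
      vertex 0.00 14.70 21.96
    endloop
  endfacet
  facet normal 0.0000 1.0000 0.0000
    outer loop
      vertex 9.55 14.70 0.00
      vertex 0.00 14.70 21.96
      vertex 9.55 14.70 21.96
    endloop
  endfacet
  facet normal -1.0000 0.0000 0.0000
    outer loop
      vertex 0.00 14.70 0.00
      vertex 0.00 0.00 0.00
      vertex 0.00 0.00 21.96
    endloop
  endfacet
  facet normal -1.0000 0.0000 0.0000
    outer loop
      vertex 0.00 14.70 0.00
      vertex 0.00 0.00 21.96
      vertex 0.00 14.70 21.96
    endloop
  endfacet
endsolid part

The G0 Z moves step by Δz≈4.39 mm. Every layer's G1 loop is the same polygon, so the solid is a straight extrusion of it from z=0 to z≈22. Closing with flat bottom and top caps and triangulating gives 20 facets — an L-shaped prism: outer 22.3 × 14.7 mm, arm thicknesses ≈ 6.2 mm (horizontal) and 9.55 mm (vertical), extruded 22 mm in z.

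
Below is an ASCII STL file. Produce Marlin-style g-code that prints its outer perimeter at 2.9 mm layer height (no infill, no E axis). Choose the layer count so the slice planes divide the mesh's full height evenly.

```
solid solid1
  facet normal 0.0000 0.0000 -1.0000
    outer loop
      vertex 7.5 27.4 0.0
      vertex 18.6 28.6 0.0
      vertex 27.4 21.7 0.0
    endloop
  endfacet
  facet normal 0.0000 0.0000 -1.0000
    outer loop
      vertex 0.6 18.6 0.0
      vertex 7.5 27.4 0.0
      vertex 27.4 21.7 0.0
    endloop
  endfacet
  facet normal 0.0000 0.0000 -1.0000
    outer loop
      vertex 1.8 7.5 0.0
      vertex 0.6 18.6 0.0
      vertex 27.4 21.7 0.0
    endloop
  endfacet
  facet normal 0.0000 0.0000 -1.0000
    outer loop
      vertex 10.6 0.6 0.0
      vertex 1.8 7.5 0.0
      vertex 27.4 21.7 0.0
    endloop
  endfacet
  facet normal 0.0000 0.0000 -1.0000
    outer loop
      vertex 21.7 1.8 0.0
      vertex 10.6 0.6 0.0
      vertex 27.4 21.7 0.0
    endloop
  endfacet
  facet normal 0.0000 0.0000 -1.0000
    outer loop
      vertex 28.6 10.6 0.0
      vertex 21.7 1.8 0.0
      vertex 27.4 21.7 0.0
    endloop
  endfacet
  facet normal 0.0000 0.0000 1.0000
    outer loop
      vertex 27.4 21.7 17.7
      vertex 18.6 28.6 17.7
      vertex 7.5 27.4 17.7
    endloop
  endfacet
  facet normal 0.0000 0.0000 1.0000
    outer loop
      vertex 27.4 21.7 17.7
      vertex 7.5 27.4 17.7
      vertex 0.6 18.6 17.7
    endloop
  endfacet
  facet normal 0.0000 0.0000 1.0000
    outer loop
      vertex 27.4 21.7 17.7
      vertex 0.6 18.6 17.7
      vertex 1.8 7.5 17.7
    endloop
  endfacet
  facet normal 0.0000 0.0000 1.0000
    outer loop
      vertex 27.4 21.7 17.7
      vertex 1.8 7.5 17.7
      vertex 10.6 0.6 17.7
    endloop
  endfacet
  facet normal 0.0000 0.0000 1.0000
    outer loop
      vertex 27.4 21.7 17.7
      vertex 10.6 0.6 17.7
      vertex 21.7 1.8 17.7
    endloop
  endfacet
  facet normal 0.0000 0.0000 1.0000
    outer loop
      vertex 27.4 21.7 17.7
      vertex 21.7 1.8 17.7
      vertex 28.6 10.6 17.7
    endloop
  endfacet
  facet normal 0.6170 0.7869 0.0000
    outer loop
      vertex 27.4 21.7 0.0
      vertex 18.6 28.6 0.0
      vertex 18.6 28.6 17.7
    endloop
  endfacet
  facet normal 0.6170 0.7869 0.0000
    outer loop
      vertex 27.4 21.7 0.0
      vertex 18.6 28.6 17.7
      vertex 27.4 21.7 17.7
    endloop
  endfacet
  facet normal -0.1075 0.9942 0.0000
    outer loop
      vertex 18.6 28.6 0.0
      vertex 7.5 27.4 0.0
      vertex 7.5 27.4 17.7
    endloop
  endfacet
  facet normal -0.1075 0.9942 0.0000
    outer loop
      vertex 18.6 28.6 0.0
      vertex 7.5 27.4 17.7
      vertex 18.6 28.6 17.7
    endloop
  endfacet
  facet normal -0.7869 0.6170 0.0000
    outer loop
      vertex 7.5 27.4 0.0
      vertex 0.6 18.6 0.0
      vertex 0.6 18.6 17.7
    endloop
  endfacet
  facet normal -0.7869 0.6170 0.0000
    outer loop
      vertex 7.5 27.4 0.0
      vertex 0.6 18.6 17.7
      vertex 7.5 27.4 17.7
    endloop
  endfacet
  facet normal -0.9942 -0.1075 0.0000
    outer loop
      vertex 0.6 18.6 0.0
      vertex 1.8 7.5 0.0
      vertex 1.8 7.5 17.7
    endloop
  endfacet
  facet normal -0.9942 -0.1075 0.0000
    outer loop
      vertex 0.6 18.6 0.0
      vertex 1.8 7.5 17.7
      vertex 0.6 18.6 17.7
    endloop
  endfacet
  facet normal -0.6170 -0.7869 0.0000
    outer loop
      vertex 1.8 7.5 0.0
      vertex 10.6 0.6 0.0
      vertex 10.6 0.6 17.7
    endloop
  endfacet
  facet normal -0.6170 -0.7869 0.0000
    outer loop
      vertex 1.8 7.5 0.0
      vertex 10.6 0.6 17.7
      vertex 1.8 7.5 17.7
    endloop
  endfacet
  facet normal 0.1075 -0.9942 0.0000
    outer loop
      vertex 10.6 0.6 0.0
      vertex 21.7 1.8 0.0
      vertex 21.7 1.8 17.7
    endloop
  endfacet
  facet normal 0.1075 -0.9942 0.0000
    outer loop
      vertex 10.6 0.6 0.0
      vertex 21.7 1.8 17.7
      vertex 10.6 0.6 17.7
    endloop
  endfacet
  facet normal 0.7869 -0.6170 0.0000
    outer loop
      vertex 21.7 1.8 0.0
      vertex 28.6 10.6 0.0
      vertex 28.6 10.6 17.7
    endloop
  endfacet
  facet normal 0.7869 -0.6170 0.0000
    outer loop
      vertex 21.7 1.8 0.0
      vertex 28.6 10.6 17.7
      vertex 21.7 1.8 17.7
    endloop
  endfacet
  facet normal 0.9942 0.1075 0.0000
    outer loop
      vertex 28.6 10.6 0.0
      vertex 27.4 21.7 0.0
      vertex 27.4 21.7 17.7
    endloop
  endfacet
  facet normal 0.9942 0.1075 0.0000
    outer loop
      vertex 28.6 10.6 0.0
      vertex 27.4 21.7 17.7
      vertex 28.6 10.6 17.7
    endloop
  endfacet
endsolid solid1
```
; perimeter-only toolpath
G21 ; units = mm
G90 ; absolute positioning
G28 ; home
; layer 1
G0 Z2.9
G0 X27.4 Y21.7
G1 X18.6 Y28.6
G1 X7.5 Y27.4
G1 X0.6 Y18.6
G1 X1.8 Y7.5
G1 X10.6 Y0.6
G1 X21.7 Y1.8
G1 X28.6 Y10.6
G1 X27.4 Y21.7
; layer 2
G0 Z5.9
G0 X27.4 Y21.7
G1 X18.6 Y28.6
G1 X7.5 Y27.4
G1 X0.6 Y18.6
G1 X1.8 Y7.5
G1 X10.6 Y0.6
G1 X21.7 Y1.8
G1 X28.6 Y10.6
G1 X27.4 Y21.7
; layer 3
G0 Z8.8
G0 X27.4 Y21.7
G1 X18.6 Y28.6
G1 X7.5 Y27.4
G1 X0.6 Y18.6
G1 X1.8 Y7.5
G1 X10.6 Y0.6
G1 X21.7 Y1.8
G1 X28.6 Y10.6
G1 X27.4 Y21.7
; layer 4
G0 Z11.8
G0 X27.4 Y21.7
G1 X18.6 Y28.6
G1 X7.5 Y27.4
G1 X0.6 Y18.6
G1 X1.8 Y7.5
G1 X10.6 Y0.6
G1 X21.7 Y1.8
G1 X28.6 Y10.6
G1 X27.4 Y21.7
; layer 5
G0 Z14.7
G0 X27.4 Y21.7
G1 X18.6 Y28.6
G1 X7.5 Y27.4
G1 X0.6 Y18.6
G1 X1.8 Y7.5
G1 X10.6 Y0.6
G1 X21.7 Y1.8
G1 X28.6 Y10.6
G1 X27.4 Y21.7
; layer 6
G0 Z17.7
G0 X27.4 Y21.7
G1 X18.6 Y28.6
G1 X7.5 Y27.4
G1 X0.6 Y18.6
G1 X1.8 Y7.5
G1 X10.6 Y0.6
G1 X21.7 Y1.8
G1 X28.6 Y10.6
G1 X27.4 Y21.7
M2 ; end

The solid is a regular 8-sided prism (a cylinder approximated with 8 flat sides), circumscribed radius ≈ 14.6 mm, height ≈ 17.7 mm. Slicing at Δz = 2.9 mm — 6 equal slices spanning the solid's height, so layer i sits at z = i·h/6 — gives 6 non-empty perimeters. Each is a 8-segment closed polygon; G0 lifts to the layer z and rapids to the start vertex, then G1 traces the edges.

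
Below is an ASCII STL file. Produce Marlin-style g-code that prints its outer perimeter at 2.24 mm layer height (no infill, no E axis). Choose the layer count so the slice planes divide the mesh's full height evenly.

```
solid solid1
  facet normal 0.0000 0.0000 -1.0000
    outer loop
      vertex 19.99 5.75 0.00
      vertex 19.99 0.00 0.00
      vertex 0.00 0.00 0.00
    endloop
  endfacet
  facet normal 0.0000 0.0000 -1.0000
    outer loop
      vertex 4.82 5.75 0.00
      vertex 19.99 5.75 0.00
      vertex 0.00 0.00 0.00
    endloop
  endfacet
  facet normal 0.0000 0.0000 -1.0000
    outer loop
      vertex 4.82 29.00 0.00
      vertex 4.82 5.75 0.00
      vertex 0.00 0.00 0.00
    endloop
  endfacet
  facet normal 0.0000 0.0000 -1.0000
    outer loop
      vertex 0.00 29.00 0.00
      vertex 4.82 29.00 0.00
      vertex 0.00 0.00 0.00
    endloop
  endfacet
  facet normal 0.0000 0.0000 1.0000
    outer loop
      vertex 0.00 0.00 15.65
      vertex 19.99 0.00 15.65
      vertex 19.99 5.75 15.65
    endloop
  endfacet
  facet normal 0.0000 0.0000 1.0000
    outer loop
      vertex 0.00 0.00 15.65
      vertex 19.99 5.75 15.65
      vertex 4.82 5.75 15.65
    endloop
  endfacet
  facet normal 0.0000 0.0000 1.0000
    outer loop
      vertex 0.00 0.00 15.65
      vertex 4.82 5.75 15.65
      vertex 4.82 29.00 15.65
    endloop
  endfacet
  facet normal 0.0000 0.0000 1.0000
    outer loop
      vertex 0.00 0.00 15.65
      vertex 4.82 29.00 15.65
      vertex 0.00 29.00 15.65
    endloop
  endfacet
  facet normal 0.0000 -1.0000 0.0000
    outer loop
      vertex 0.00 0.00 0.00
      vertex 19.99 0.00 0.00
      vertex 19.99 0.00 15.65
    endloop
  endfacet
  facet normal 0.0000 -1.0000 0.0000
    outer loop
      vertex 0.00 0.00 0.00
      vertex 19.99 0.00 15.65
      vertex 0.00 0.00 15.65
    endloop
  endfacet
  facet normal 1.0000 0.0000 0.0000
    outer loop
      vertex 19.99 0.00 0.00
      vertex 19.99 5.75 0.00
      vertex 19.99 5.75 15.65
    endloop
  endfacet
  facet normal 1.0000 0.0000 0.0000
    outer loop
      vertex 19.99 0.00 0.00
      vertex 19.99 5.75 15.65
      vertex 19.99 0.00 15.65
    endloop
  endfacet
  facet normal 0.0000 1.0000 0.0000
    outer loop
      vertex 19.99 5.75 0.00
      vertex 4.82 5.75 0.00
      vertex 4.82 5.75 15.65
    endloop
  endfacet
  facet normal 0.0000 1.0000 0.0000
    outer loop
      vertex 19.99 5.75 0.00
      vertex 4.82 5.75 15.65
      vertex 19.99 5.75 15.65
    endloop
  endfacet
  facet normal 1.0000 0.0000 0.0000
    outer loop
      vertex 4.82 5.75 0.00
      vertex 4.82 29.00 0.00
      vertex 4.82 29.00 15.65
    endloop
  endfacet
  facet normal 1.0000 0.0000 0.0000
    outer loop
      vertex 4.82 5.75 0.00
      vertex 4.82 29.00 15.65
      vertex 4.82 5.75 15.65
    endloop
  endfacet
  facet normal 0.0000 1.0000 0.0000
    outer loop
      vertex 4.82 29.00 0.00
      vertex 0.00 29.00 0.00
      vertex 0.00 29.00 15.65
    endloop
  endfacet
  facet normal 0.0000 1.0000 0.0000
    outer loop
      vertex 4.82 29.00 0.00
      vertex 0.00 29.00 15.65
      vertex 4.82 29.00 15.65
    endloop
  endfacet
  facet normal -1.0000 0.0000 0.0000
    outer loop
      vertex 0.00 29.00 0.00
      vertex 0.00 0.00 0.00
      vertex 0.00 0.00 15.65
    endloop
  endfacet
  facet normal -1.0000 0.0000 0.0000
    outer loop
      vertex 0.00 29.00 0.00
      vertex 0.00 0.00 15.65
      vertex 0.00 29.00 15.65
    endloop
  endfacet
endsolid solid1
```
; perimeter-only toolpath
G21 ; units = mm
G90 ; absolute positioning
G28 ; home
; layer 1
G0 Z2.24
G0 X0.00 Y0.00
G1 X19.99 Y0.00
G1 X19.99 Y5.75
G1 X4.82 Y5.75
G1 X4.82 Y29.00
G1 X0.00 Y29.00
G1 X0.00 Y0.00
; layer 2
G0 Z4.47
G0 X0.00 Y0.00
G1 X19.99 Y0.00
G1 X19.99 Y5.75
G1 X4.82 Y5.75
G1 X4.82 Y29.00
G1 X0.00 Y29.00
G1 X0.00 Y0.00
; layer 3
G0 Z6.71
G0 X0.00 Y0.00
G1 X19.99 Y0.00
G1 X19.99 Y5.75
G1 X4.82 Y5.75
G1 X4.82 Y29.00
G1 X0.00 Y29.00
G1 X0.00 Y0.00
; layer 4
G0 Z8.94
G0 X0.00 Y0.00
G1 X19.99 Y0.00
G1 X19.99 Y5.75
G1 X4.82 Y5.75
G1 X4.82 Y29.00
G1 X0.00 Y29.00
G1 X0.00 Y0.00
; layer 5
G0 Z11.18
G0 X0.00 Y0.00
G1 X19.99 Y0.00
G1 X19.99 Y5.75
G1 X4.82 Y5.75
G1 X4.82 Y29.00
G1 X0.00 Y29.00
G1 X0.00 Y0.00
; layer 6
G0 Z13.41
G0 X0.00 Y0.00
G1 X19.99 Y0.00
G1 X19.99 Y5.75
G1 X4.82 Y5.75
G1 X4.82 Y29.00
G1 X0.00 Y29.00
G1 X0.00 Y0.00
; layer 7
G0 Z15.65
G0 X0.00 Y0.00
G1 X19.99 Y0.00
G1 X19.99 Y5.75
G1 X4.82 Y5.75
G1 X4.82 Y29.00
G1 X0.00 Y29.00
G1 X0.00 Y0.00
M2 ; end

The solid is an L-shaped prism: outer 20 × 29 mm, arm thicknesses ≈ 5.75 mm (horizontal) and 4.82 mm (vertical), extruded 15.7 mm in z. Slicing at Δz = 2.24 mm — 7 equal slices spanning the solid's height, so layer i sits at z = i·h/7 — gives 7 non-empty perimeters. Each is a 6-segment closed polygon; G0 lifts to the layer z and rapids to the start vertex, then G1 traces the edges.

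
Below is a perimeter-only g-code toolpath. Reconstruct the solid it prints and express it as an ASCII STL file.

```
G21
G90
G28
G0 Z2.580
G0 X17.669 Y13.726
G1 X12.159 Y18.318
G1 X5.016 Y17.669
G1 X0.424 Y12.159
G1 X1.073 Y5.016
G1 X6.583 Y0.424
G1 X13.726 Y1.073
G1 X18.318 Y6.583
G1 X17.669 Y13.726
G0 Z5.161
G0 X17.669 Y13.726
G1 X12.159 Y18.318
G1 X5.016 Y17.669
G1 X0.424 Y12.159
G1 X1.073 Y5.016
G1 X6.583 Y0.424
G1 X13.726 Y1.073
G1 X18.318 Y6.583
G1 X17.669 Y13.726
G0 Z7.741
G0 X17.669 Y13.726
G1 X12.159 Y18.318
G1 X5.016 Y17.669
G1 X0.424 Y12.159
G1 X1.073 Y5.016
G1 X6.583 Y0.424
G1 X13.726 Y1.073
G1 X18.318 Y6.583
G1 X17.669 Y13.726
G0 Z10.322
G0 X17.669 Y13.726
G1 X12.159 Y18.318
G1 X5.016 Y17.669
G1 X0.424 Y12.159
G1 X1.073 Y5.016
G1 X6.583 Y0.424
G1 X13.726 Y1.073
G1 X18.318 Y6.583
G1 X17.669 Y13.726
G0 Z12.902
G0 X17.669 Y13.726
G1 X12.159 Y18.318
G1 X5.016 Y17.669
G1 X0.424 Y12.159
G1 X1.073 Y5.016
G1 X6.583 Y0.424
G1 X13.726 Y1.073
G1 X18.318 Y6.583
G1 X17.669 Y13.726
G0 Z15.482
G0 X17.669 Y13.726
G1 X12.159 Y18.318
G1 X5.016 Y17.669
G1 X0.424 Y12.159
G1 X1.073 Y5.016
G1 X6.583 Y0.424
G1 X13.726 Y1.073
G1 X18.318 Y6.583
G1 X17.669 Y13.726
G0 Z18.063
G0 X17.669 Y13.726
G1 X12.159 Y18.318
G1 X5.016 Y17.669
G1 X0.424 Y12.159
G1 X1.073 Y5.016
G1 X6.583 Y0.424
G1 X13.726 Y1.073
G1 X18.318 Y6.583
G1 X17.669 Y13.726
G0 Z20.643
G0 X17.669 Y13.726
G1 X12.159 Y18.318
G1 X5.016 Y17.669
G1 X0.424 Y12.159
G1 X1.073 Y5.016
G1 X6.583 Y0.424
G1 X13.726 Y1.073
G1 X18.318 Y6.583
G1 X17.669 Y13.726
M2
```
solid part
  facet normal 0.0000 0.0000 -1.0000
    outer loop
      vertex 5.016 17.669 0.000
      vertex 12.159 18.318 0.000
      vertex 17.669 13.726 0.000
    endloop
  endfacet
  facet normal 0.0000 0.0000 -1.0000
    outer loop
      vertex 0.424 12.159 0.000
      vertex 5.016 17.669 0.000
      vertex 17.669 13.726 0.000
    endloop
  endfacet
  facet normal 0.0000 0.0000 -1.0000
    outer loop
      vertex 1.073 5.016 0.000
      vertex 0.424 12.159 0.000
      vertex 17.669 13.726 0.000
    endloop
  endfacet
  facet normal 0.0000 0.0000 -1.0000
    outer loop
      vertex 6.583 0.424 0.000
      vertex 1.073 5.016 0.000
      vertex 17.669 13.726 0.000
    endloop
  endfacet
  facet normal 0.0000 0.0000 -1.0000
    outer loop
      vertex 13.726 1.073 0.000
      vertex 6.583 0.424 0.000
      vertex 17.669 13.726 0.000
    endloop
  endfacet
  facet normal 0.0000 0.0000 -1.0000
    outer loop
      vertex 18.318 6.583 0.000
      vertex 13.726 1.073 0.000
      vertex 17.669 13.726 0.000
    endloop
  endfacet
  facet normal 0.0000 0.0000 1.0000
    outer loop
      vertex 17.669 13.726 20.643
      vertex 12.159 18.318 20.643
      vertex 5.016 17.669 20.643
    endloop
  endfacet
  facet normal 0.0000 0.0000 1.0000
    outer loop
      vertex 17.669 13.726 20.643
      vertex 5.016 17.669 20.643
      vertex 0.424 12.159 20.643
    endloop
  endfacet
  facet normal 0.0000 0.0000 1.0000
    outer loop
      vertex 17.669 13.726 20.643
      vertex 0.424 12.159 20.643
      vertex 1.073 5.016 20.643
    endloop
  endfacet
  facet normal 0.0000 0.0000 1.0000
    outer loop
      vertex 17.669 13.726 20.643
      vertex 1.073 5.016 20.643
      vertex 6.583 0.424 20.643
    endloop
  endfacet
  facet normal 0.0000 0.0000 1.0000
    outer loop
      vertex 17.669 13.726 20.643
      vertex 6.583 0.424 20.643
      vertex 13.726 1.073 20.643
    endloop
  endfacet
  facet normal 0.0000 0.0000 1.0000
    outer loop
      vertex 17.669 13.726 20.643
      vertex 13.726 1.073 20.643
      vertex 18.318 6.583 20.643
    endloop
  endfacet
  facet normal 0.6402 0.7682 0.0000
    outer loop
      vertex 17.669 13.726 0.000
      vertex 12.159 18.318 0.000
      vertex 12.159 18.318 20.643
    endloop
  endfacet
  facet normal 0.6402 0.7682 0.0000
    outer loop
      vertex 17.669 13.726 0.000
      vertex 12.159 18.318 20.643
      vertex 17.669 13.726 20.643
    endloop
  endfacet
  facet normal -0.0905 0.9959 0.0000
    outer loop
      vertex 12.159 18.318 0.000
      vertex 5.016 17.669 0.000
      vertex 5.016 17.669 20.643
    endloop
  endfacet
  facet normal -0.0905 0.9959 0.0000
    outer loop
      vertex 12.159 18.318 0.000
      vertex 5.016 17.669 20.643
      vertex 12.159 18.318 20.643
    endloop
  endfacet
  facet normal -0.7682 0.6402 0.0000
    outer loop
      vertex 5.016 17.669 0.000
      vertex 0.424 12.159 0.000
      vertex 0.424 12.159 20.643
    endloop
  endfacet
  facet normal -0.7682 0.6402 0.0000
    outer loop
      vertex 5.016 17.669 0.000
      vertex 0.424 12.159 20.643
      vertex 5.016 17.669 20.643
    endloop
  endfacet
  facet normal -0.9959 -0.0905 0.0000
    outer loop
      vertex 0.424 12.159 0.000
      vertex 1.073 5.016 0.000
      vertex 1.073 5.016 20.643
    endloop
  endfacet
  facet normal -0.9959 -0.0905 0.0000
    outer loop
      vertex 0.424 12.159 0.000
      vertex 1.073 5.016 20.643
      vertex 0.424 12.159 20.643
    endloop
  endfacet
  facet normal -0.6402 -0.7682 0.0000
    outer loop
      vertex 1.073 5.016 0.000
      vertex 6.583 0.424 0.000
      vertex 6.583 0.424 20.643
    endloop
  endfacet
  facet normal -0.6402 -0.7682 0.0000
    outer loop
      vertex 1.073 5.016 0.000
      vertex 6.583 0.424 20.643
      vertex 1.073 5.016 20.643
    endloop
  endfacet
  facet normal 0.0905 -0.9959 0.0000
    outer loop
      vertex 6.583 0.424 0.000
      vertex 13.726 1.073 0.000
      vertex 13.726 1.073 20.643
    endloop
  endfacet
  facet normal 0.0905 -0.9959 0.0000
    outer loop
      vertex 6.583 0.424 0.000
      vertex 13.726 1.073 20.643
      vertex 6.583 0.424 20.643
    endloop
  endfacet
  facet normal 0.7682 -0.6402 0.0000
    outer loop
      vertex 13.726 1.073 0.000
      vertex 18.318 6.583 0.000
      vertex 18.318 6.583 20.643
    endloop
  endfacet
  facet normal 0.7682 -0.6402 0.0000
    outer loop
      vertex 13.726 1.073 0.000
      vertex 18.318 6.583 20.643
      vertex 13.726 1.073 20.643
    endloop
  endfacet
  facet normal 0.9959 0.0905 0.0000
    outer loop
      vertex 18.318 6.583 0.000
      vertex 17.669 13.726 0.000
      vertex 17.669 13.726 20.643
    endloop
  endfacet
  facet normal 0.9959 0.0905 0.0000
    outer loop
      vertex 18.318 6.583 0.000
      vertex 17.669 13.726 20.643
      vertex 18.318 6.583 20.643
    endloop
  endfacet
endsolid part

The G0 Z moves step by Δz≈2.580 mm. Every layer's G1 loop is the same polygon, so the solid is a straight extrusion of it from z=0 to z≈20.6. Closing with flat bottom and top caps and triangulating gives 28 facets — a regular 8-sided prism (a cylinder approximated with 8 flat sides), circumscribed radius ≈ 9.37 mm, height ≈ 20.6 mm.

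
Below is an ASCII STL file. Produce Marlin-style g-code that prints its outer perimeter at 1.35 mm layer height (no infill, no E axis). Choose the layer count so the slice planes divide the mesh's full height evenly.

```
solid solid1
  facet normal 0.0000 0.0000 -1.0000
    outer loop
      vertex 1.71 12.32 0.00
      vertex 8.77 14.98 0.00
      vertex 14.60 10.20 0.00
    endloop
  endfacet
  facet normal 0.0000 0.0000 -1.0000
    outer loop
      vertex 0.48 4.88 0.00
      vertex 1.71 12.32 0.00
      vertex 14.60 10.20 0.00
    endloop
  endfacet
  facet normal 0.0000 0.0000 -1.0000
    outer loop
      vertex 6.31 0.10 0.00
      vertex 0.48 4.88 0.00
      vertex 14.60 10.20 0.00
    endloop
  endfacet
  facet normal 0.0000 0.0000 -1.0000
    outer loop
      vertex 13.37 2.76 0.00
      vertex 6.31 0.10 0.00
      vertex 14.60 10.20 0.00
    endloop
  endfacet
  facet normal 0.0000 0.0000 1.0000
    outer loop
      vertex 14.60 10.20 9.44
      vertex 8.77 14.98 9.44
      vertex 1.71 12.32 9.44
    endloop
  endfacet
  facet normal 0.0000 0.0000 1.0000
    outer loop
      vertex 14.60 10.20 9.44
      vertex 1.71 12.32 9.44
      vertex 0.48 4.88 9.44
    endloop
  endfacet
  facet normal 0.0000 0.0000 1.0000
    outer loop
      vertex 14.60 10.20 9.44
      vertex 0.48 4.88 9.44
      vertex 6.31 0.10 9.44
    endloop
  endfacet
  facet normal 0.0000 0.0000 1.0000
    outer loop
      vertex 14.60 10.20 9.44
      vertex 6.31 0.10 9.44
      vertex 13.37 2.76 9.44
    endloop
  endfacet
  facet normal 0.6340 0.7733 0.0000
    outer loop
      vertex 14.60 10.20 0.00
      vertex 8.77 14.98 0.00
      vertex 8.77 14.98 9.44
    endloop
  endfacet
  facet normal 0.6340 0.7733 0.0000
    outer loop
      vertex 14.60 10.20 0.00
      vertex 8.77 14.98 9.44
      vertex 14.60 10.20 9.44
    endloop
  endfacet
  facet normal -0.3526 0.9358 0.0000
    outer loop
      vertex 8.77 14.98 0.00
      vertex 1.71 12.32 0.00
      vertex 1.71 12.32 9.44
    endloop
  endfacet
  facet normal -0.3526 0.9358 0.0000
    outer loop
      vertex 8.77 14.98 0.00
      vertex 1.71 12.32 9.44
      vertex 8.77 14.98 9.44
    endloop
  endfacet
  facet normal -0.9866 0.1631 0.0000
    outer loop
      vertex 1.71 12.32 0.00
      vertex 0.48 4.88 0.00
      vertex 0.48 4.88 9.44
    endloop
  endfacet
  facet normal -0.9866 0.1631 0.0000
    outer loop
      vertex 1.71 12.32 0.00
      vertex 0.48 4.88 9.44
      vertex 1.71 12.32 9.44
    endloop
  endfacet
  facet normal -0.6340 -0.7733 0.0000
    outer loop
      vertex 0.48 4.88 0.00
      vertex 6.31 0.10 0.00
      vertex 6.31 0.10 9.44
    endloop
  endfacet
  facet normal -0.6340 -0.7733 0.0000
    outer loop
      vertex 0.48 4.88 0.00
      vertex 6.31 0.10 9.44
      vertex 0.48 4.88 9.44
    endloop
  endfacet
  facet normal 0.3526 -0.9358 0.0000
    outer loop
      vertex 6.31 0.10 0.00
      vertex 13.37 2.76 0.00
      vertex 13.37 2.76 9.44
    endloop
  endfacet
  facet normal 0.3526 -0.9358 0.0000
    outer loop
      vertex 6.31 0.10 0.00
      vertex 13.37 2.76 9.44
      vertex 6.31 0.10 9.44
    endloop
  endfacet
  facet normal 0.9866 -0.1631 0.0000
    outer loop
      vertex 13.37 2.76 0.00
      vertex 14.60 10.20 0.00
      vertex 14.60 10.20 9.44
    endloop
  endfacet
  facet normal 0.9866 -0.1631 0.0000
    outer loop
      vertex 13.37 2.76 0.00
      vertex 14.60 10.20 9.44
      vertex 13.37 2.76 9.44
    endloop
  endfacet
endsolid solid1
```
; perimeter-only toolpath
G21 ; units = mm
G90 ; absolute positioning
G28 ; home
; layer 1
G0 Z1.35
G0 X14.60 Y10.20
G1 X8.77 Y14.98
G1 X1.71 Y12.32
G1 X0.48 Y4.88
G1 X6.31 Y0.10
G1 X13.37 Y2.76
G1 X14.60 Y10.20
; layer 2
G0 Z2.70
G0 X14.60 Y10.20
G1 X8.77 Y14.98
G1 X1.71 Y12.32
G1 X0.48 Y4.88
G1 X6.31 Y0.10
G1 X13.37 Y2.76
G1 X14.60 Y10.20
; layer 3
G0 Z4.05
G0 X14.60 Y10.20
G1 X8.77 Y14.98
G1 X1.71 Y12.32
G1 X0.48 Y4.88
G1 X6.31 Y0.10
G1 X13.37 Y2.76
G1 X14.60 Y10.20
; layer 4
G0 Z5.39
G0 X14.60 Y10.20
G1 X8.77 Y14.98
G1 X1.71 Y12.32
G1 X0.48 Y4.88
G1 X6.31 Y0.10
G1 X13.37 Y2.76
G1 X14.60 Y10.20
; layer 5
G0 Z6.74
G0 X14.60 Y10.20
G1 X8.77 Y14.98
G1 X1.71 Y12.32
G1 X0.48 Y4.88
G1 X6.31 Y0.10
G1 X13.37 Y2.76
G1 X14.60 Y10.20
; layer 6
G0 Z8.09
G0 X14.60 Y10.20
G1 X8.77 Y14.98
G1 X1.71 Y12.32
G1 X0.48 Y4.88
G1 X6.31 Y0.10
G1 X13.37 Y2.76
G1 X14.60 Y10.20
; layer 7
G0 Z9.44
G0 X14.60 Y10.20
G1 X8.77 Y14.98
G1 X1.71 Y12.32
G1 X0.48 Y4.88
G1 X6.31 Y0.10
G1 X13.37 Y2.76
G1 X14.60 Y10.20
M2 ; end

The solid is a regular 6-sided prism (a cylinder approximated with 6 flat sides), circumscribed radius ≈ 7.54 mm, height ≈ 9.44 mm. Slicing at Δz = 1.35 mm — 7 equal slices spanning the solid's height, so layer i sits at z = i·h/7 — gives 7 non-empty perimeters. Each is a 6-segment closed polygon; G0 lifts to the layer z and rapids to the start vertex, then G1 traces the edges.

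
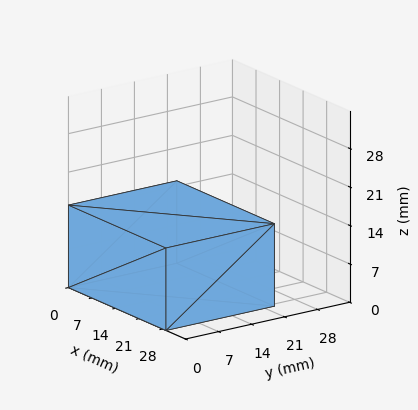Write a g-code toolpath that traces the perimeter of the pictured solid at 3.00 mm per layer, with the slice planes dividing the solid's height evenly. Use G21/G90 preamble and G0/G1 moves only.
Reading the render: the shape is a rectangular box, roughly 29 × 23 mm footprint and 15 mm tall (dimensions read to the nearest mm from the axis ticks). For the g-code, the solid's height is divided into equal slices at the stated Δz and each level perimeter traced with G1 moves after a G0 lift.

; perimeter-only toolpath
G21 ; units = mm
G90 ; absolute positioning
G28 ; home
; layer 1
G0 Z3.00
G0 X0.00 Y0.00
G1 X29.00 Y0.00
G1 X29.00 Y23.00
G1 X0.00 Y23.00
G1 X0.00 Y0.00
; layer 2
G0 Z6.00
G0 X0.00 Y0.00
G1 X29.00 Y0.00
G1 X29.00 Y23.00
G1 X0.00 Y23.00
G1 X0.00 Y0.00
; layer 3
G0 Z9.00
G0 X0.00 Y0.00
G1 X29.00 Y0.00
G1 X29.00 Y23.00
G1 X0.00 Y23.00
G1 X0.00 Y0.00
; layer 4
G0 Z12.00
G0 X0.00 Y0.00
G1 X29.00 Y0.00
G1 X29.00 Y23.00
G1 X0.00 Y23.00
G1 X0.00 Y0.00
; layer 5
G0 Z15.00
G0 X0.00 Y0.00
G1 X29.00 Y0.00
G1 X29.00 Y23.00
G1 X0.00 Y23.00
G1 X0.00 Y0.00
M2 ; end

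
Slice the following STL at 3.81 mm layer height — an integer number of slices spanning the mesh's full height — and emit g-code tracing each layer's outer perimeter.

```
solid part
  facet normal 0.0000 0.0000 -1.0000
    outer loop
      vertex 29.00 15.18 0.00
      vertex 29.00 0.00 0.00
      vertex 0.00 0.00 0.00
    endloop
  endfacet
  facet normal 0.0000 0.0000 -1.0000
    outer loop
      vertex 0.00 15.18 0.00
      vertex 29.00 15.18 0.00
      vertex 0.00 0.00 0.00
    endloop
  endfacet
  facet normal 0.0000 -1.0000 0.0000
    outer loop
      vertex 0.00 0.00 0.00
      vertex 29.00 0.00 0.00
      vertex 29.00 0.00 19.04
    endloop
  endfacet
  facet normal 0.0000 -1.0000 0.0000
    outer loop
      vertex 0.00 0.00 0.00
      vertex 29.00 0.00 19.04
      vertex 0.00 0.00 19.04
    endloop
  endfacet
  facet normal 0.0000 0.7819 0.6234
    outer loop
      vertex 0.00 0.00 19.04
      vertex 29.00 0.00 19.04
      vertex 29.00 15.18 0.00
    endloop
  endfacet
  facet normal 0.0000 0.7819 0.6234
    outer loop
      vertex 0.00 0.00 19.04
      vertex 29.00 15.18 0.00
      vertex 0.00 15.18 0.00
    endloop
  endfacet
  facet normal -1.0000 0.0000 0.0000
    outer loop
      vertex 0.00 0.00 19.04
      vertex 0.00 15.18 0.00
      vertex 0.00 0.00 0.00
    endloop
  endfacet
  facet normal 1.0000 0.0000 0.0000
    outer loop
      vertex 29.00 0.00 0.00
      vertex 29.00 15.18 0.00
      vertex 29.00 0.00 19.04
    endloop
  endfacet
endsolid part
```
; perimeter-only toolpath
G21 ; units = mm
G90 ; absolute positioning
G28 ; home
; layer 1
G0 Z3.81
G0 X0.00 Y0.00
G1 X29.00 Y0.00
G1 X29.00 Y12.14
G1 X0.00 Y12.14
G1 X0.00 Y0.00
; layer 2
G0 Z7.62
G0 X0.00 Y0.00
G1 X29.00 Y0.00
G1 X29.00 Y9.11
G1 X0.00 Y9.11
G1 X0.00 Y0.00
; layer 3
G0 Z11.42
G0 X0.00 Y0.00
G1 X29.00 Y0.00
G1 X29.00 Y6.07
G1 X0.00 Y6.07
G1 X0.00 Y0.00
; layer 4
G0 Z15.23
G0 X0.00 Y0.00
G1 X29.00 Y0.00
G1 X29.00 Y3.04
G1 X0.00 Y3.04
G1 X0.00 Y0.00
M2 ; end

The solid is a wedge (ramp): 29 × 15.2 mm base, rising to 19 mm along the y=0 edge and sloping linearly to z=0 at y=15.2. Slicing at Δz = 3.81 mm — 5 equal slices spanning the solid's height, so layer i sits at z = i·h/5 — gives 4 non-empty perimeters. Each is a 4-segment closed polygon; G0 lifts to the layer z and rapids to the start vertex, then G1 traces the edges. The cross-section shrinks linearly with z (the slice at the apex is degenerate and omitted).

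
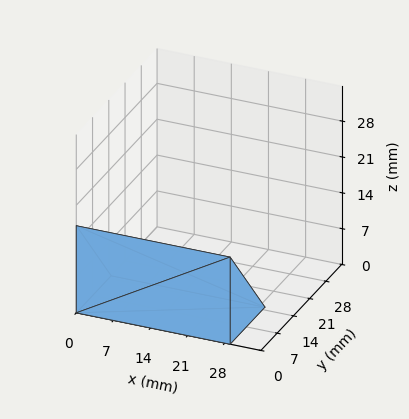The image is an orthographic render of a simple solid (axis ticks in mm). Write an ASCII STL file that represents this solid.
Reading the render: the shape is a wedge (ramp): 29 × 15 mm base, rising to 17 mm along the y=0 edge and sloping linearly to z=0 at y=15 (dimensions read to the nearest mm from the axis ticks). For the STL, each face is triangulated and given an outward normal.

solid part
  facet normal 0.0000 0.0000 -1.0000
    outer loop
      vertex 29.00 15.00 0.00
      vertex 29.00 0.00 0.00
      vertex 0.00 0.00 0.00
    endloop
  endfacet
  facet normal 0.0000 0.0000 -1.0000
    outer loop
      vertex 0.00 15.00 0.00
      vertex 29.00 15.00 0.00
      vertex 0.00 0.00 0.00
    endloop
  endfacet
  facet normal 0.0000 -1.0000 0.0000
    outer loop
      vertex 0.00 0.00 0.00
      vertex 29.00 0.00 0.00
      vertex 29.00 0.00 17.00
    endloop
  endfacet
  facet normal 0.0000 -1.0000 0.0000
    outer loop
      vertex 0.00 0.00 0.00
      vertex 29.00 0.00 17.00
      vertex 0.00 0.00 17.00
    endloop
  endfacet
  facet normal 0.0000 0.7498 0.6616
    outer loop
      vertex 0.00 0.00 17.00
      vertex 29.00 0.00 17.00
      vertex 29.00 15.00 0.00
    endloop
  endfacet
  facet normal 0.0000 0.7498 0.6616
    outer loop
      vertex 0.00 0.00 17.00
      vertex 29.00 15.00 0.00
      vertex 0.00 15.00 0.00
    endloop
  endfacet
  facet normal -1.0000 0.0000 0.0000
    outer loop
      vertex 0.00 0.00 17.00
      vertex 0.00 15.00 0.00
      vertex 0.00 0.00 0.00
    endloop
  endfacet
  facet normal 1.0000 0.0000 0.0000
    outer loop
      vertex 29.00 0.00 0.00
      vertex 29.00 15.00 0.00
      vertex 29.00 0.00 17.00
    endloop
  endfacet
endsolid part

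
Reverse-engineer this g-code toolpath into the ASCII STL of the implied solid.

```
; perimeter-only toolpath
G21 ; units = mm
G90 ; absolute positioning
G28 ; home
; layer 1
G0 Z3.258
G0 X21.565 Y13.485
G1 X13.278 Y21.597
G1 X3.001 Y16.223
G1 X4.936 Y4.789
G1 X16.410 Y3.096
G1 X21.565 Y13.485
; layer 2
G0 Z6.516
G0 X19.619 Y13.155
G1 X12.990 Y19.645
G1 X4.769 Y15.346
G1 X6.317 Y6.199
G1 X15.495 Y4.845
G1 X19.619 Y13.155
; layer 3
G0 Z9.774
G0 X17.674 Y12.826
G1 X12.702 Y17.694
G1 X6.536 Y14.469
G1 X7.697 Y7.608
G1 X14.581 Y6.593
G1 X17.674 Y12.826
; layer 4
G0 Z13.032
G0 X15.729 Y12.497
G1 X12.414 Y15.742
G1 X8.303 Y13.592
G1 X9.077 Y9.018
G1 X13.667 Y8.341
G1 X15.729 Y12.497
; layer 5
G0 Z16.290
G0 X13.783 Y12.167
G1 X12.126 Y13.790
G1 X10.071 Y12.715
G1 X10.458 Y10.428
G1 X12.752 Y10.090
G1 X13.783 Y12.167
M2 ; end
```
solid part
  facet normal 0.0000 0.0000 -1.0000
    outer loop
      vertex 1.234 17.100 0.000
      vertex 13.566 23.549 0.000
      vertex 23.510 13.814 0.000
    endloop
  endfacet
  facet normal 0.0000 0.0000 -1.0000
    outer loop
      vertex 3.556 3.379 0.000
      vertex 1.234 17.100 0.000
      vertex 23.510 13.814 0.000
    endloop
  endfacet
  facet normal 0.0000 0.0000 -1.0000
    outer loop
      vertex 17.324 1.348 0.000
      vertex 3.556 3.379 0.000
      vertex 23.510 13.814 0.000
    endloop
  endfacet
  facet normal 0.6282 0.6417 0.4400
    outer loop
      vertex 23.510 13.814 0.000
      vertex 13.566 23.549 0.000
      vertex 11.838 11.838 19.548
    endloop
  endfacet
  facet normal -0.4161 0.7958 0.4400
    outer loop
      vertex 13.566 23.549 0.000
      vertex 1.234 17.100 0.000
      vertex 11.838 11.838 19.548
    endloop
  endfacet
  facet normal -0.8854 -0.1498 0.4400
    outer loop
      vertex 1.234 17.100 0.000
      vertex 3.556 3.379 0.000
      vertex 11.838 11.838 19.548
    endloop
  endfacet
  facet normal -0.1311 -0.8884 0.4400
    outer loop
      vertex 3.556 3.379 0.000
      vertex 17.324 1.348 0.000
      vertex 11.838 11.838 19.548
    endloop
  endfacet
  facet normal 0.8044 -0.3992 0.4400
    outer loop
      vertex 17.324 1.348 0.000
      vertex 23.510 13.814 0.000
      vertex 11.838 11.838 19.548
    endloop
  endfacet
endsolid part

The G0 Z moves step by Δz≈3.258 mm. The G1 loops shrink linearly with z, so the solid tapers from its base footprint up to z≈19.5. Closing with a flat bottom cap and the tapered top and triangulating gives 8 facets — a regular 5-sided pyramid, base circumscribed radius ≈ 11.8 mm, apex at z ≈ 19.5 mm.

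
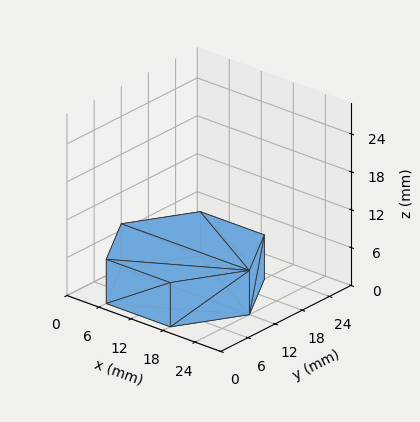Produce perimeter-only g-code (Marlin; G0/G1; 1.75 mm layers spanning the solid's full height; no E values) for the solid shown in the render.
Reading the render: the shape is a regular 6-sided prism (a cylinder approximated with 6 flat sides), circumscribed radius ≈ 12 mm, height ≈ 7 mm (dimensions read to the nearest mm from the axis ticks). For the g-code, the solid's height is divided into equal slices at the stated Δz and each level perimeter traced with G1 moves after a G0 lift.

; perimeter-only toolpath
G21 ; units = mm
G90 ; absolute positioning
G28 ; home
; layer 1
G0 Z1.75
G0 X24.00 Y12.00
G1 X18.00 Y22.39
G1 X6.00 Y22.39
G1 X0.00 Y12.00
G1 X6.00 Y1.61
G1 X18.00 Y1.61
G1 X24.00 Y12.00
; layer 2
G0 Z3.50
G0 X24.00 Y12.00
G1 X18.00 Y22.39
G1 X6.00 Y22.39
G1 X0.00 Y12.00
G1 X6.00 Y1.61
G1 X18.00 Y1.61
G1 X24.00 Y12.00
; layer 3
G0 Z5.25
G0 X24.00 Y12.00
G1 X18.00 Y22.39
G1 X6.00 Y22.39
G1 X0.00 Y12.00
G1 X6.00 Y1.61
G1 X18.00 Y1.61
G1 X24.00 Y12.00
; layer 4
G0 Z7.00
G0 X24.00 Y12.00
G1 X18.00 Y22.39
G1 X6.00 Y22.39
G1 X0.00 Y12.00
G1 X6.00 Y1.61
G1 X18.00 Y1.61
G1 X24.00 Y12.00
M2 ; end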